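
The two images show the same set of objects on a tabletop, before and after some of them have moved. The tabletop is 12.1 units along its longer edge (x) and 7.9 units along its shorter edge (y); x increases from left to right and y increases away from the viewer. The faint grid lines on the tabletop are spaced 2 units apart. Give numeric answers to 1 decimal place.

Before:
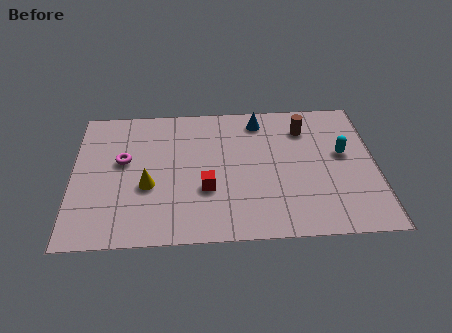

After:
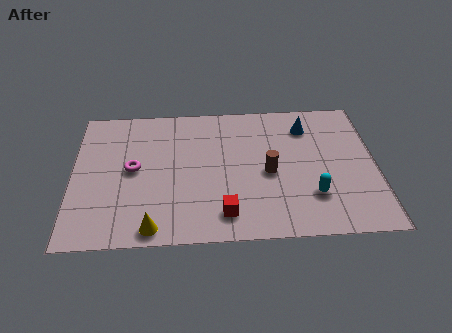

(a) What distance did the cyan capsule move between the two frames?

2.6

The cyan capsule moved from about (10.8, 4.5) to (9.5, 2.2), a distance of √(1.3² + 2.3²) ≈ 2.6.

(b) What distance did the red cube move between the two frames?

1.6

From (5.3, 2.8) to (6.0, 1.4), the red cube covered √(0.7² + 1.4²) ≈ 1.6 units.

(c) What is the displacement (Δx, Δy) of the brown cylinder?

(-1.5, -2.5)

The brown cylinder started near (9.3, 6.1) and ended near (7.8, 3.6).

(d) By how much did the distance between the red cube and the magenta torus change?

+0.7

They were about 3.8 units apart before and 4.5 after — 0.7 units further apart.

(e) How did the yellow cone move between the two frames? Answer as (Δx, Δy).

(0.2, -2.3)

From the two frames, the yellow cone sits at roughly (3.0, 3.1) before and (3.2, 0.8) after.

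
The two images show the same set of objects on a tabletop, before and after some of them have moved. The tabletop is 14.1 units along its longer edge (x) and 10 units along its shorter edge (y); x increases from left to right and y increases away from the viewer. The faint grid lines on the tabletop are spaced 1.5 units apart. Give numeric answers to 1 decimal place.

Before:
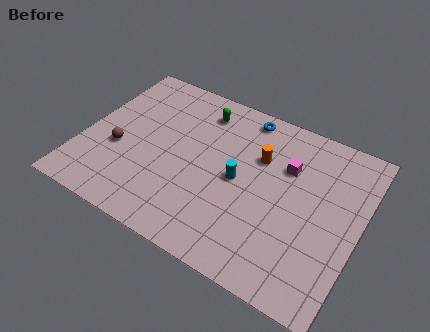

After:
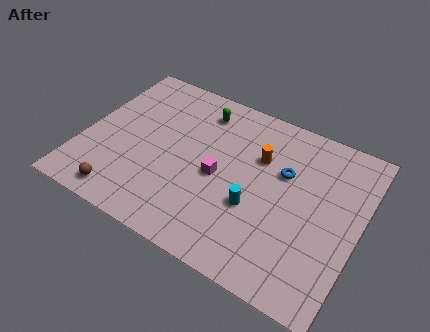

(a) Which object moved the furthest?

the magenta cube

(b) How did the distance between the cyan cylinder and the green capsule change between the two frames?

+1.6

Before: roughly 4.1 units apart; after: 5.7. That's 1.6 units further apart.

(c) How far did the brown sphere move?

2.8

From (1.9, 3.9) to (2.6, 1.2), the brown sphere covered √(0.7² + 2.7²) ≈ 2.8 units.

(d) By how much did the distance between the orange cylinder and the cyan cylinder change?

+1.0

Before: roughly 2.0 units apart; after: 3.0. That's 1.0 units further apart.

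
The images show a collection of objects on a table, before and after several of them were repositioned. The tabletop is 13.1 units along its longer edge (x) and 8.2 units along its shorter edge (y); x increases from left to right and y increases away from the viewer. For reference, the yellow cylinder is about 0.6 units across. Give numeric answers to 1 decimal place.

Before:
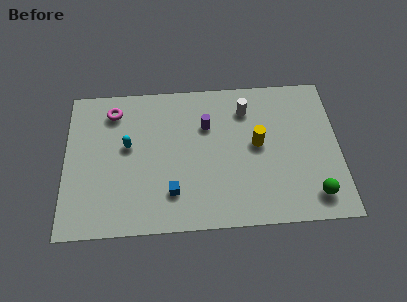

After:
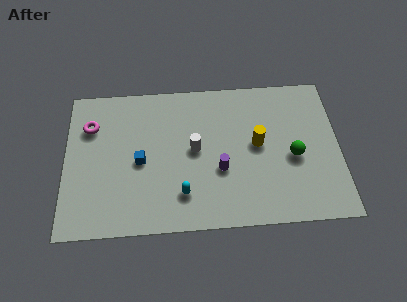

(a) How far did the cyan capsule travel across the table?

3.8

From (3.0, 4.7) to (5.6, 1.9), the cyan capsule covered √(2.6² + 2.8²) ≈ 3.8 units.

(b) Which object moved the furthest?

the cyan capsule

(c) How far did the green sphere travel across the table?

2.4

From (11.8, 1.4) to (10.9, 3.6), the green sphere covered √(0.9² + 2.2²) ≈ 2.4 units.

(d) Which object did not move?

the yellow cylinder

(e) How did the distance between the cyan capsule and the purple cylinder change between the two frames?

-1.7

The distance was about 3.9 in the first image and 2.2 in the second, so they moved 1.7 units closer together.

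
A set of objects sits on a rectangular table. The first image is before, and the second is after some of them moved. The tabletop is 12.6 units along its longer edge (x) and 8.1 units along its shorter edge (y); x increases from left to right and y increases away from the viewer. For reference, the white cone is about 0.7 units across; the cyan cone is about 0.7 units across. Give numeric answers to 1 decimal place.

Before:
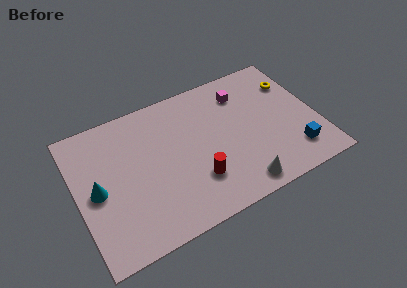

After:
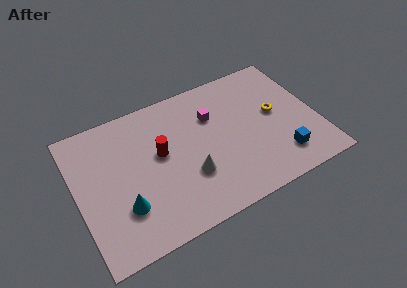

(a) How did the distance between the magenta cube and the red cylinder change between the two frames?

-1.9

The distance was about 5.0 in the first image and 3.1 in the second, so they moved 1.9 units closer together.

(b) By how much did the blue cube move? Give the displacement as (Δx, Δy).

(-0.7, 0.0)

From the two frames, the blue cube sits at roughly (11.1, 1.7) before and (10.4, 1.7) after.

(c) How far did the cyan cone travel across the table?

1.9

From (1.0, 3.9) to (2.2, 2.4), the cyan cone covered √(1.2² + 1.5²) ≈ 1.9 units.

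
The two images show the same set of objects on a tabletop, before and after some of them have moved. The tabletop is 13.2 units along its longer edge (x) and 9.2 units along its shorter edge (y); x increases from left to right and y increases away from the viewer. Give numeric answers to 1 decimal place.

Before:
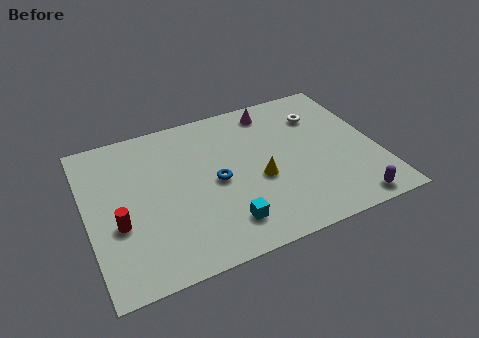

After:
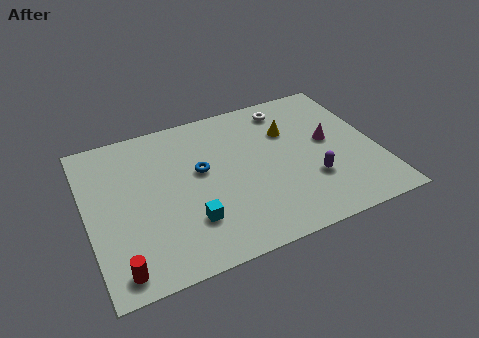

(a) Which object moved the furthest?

the magenta cone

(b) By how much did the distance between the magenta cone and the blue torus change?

+1.3

They were about 4.6 units apart before and 5.9 after — 1.3 units further apart.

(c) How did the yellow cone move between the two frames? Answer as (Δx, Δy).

(1.7, 2.5)

The yellow cone started near (7.7, 3.8) and ended near (9.4, 6.3).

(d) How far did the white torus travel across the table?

1.7

The white torus was near (10.9, 6.8) before and (9.5, 7.8) after, so it travelled √(1.4² + 1.0²) ≈ 1.7 units.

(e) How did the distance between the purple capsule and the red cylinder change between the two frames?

-1.4

Before: roughly 10.5 units apart; after: 9.1. That's 1.4 units closer together.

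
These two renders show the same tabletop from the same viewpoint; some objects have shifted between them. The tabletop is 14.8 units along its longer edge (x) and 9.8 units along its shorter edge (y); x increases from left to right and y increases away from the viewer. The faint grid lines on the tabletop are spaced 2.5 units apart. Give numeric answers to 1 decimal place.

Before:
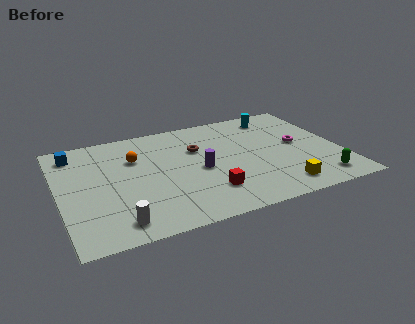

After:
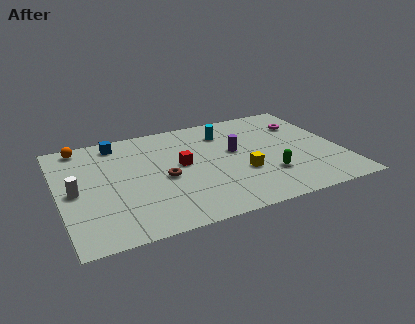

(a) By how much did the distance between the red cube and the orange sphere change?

+0.6

They were about 5.5 units apart before and 6.1 after — 0.6 units further apart.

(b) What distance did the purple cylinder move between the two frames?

2.3

From (7.3, 4.5) to (9.3, 5.6), the purple cylinder covered √(2.0² + 1.1²) ≈ 2.3 units.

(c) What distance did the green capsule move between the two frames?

2.9

From (13.3, 1.5) to (10.7, 2.8), the green capsule covered √(2.6² + 1.3²) ≈ 2.9 units.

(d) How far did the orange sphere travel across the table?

3.4

The orange sphere moved from about (4.1, 6.7) to (1.4, 8.8), a distance of √(2.7² + 2.1²) ≈ 3.4.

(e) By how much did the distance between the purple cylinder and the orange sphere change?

+4.6

Before: roughly 3.9 units apart; after: 8.5. That's 4.6 units further apart.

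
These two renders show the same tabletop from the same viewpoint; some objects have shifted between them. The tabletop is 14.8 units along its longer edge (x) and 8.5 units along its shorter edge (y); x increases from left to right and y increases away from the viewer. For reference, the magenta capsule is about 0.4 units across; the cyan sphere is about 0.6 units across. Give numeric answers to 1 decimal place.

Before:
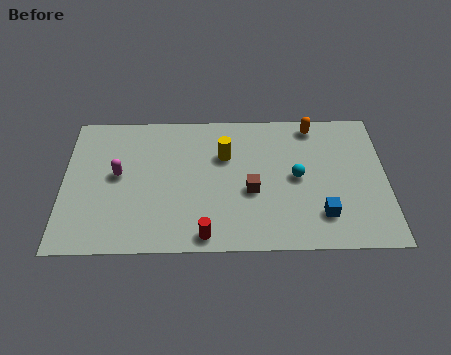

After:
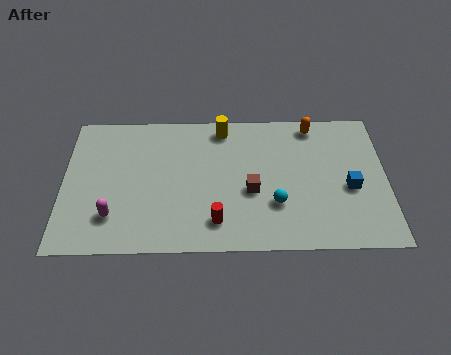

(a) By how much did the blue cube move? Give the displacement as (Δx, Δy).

(1.3, 1.6)

The blue cube started near (11.8, 2.0) and ended near (13.1, 3.6).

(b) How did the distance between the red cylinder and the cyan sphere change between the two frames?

-2.5

The distance was about 5.4 in the first image and 2.9 in the second, so they moved 2.5 units closer together.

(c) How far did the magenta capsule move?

2.5

The magenta capsule moved from about (2.5, 4.6) to (2.3, 2.1), a distance of √(0.2² + 2.5²) ≈ 2.5.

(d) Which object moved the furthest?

the magenta capsule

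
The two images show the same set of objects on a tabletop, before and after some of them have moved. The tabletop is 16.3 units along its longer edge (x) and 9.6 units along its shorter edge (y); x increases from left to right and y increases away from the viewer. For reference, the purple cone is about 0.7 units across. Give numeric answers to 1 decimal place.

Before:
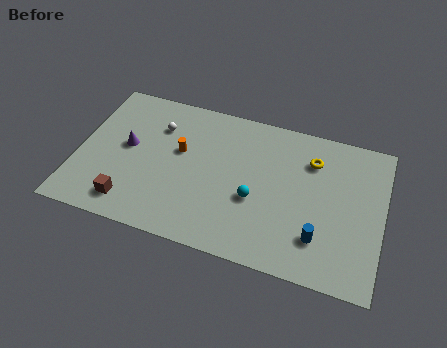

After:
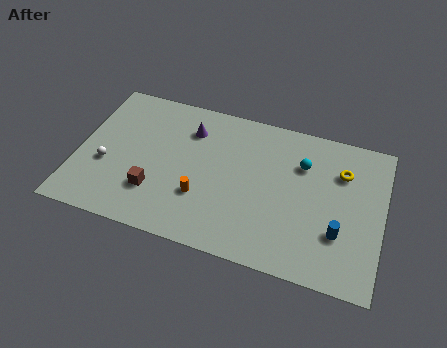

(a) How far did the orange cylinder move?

3.0

From (5.4, 5.7) to (6.8, 3.1), the orange cylinder covered √(1.4² + 2.6²) ≈ 3.0 units.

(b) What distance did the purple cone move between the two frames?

3.8

From (2.6, 5.2) to (5.8, 7.3), the purple cone covered √(3.2² + 2.1²) ≈ 3.8 units.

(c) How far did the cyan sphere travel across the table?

3.8

The cyan sphere was near (9.6, 3.8) before and (11.9, 6.8) after, so it travelled √(2.3² + 3.0²) ≈ 3.8 units.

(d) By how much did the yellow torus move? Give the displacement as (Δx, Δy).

(1.6, -0.3)

From the two frames, the yellow torus sits at roughly (12.4, 7.2) before and (14.0, 6.9) after.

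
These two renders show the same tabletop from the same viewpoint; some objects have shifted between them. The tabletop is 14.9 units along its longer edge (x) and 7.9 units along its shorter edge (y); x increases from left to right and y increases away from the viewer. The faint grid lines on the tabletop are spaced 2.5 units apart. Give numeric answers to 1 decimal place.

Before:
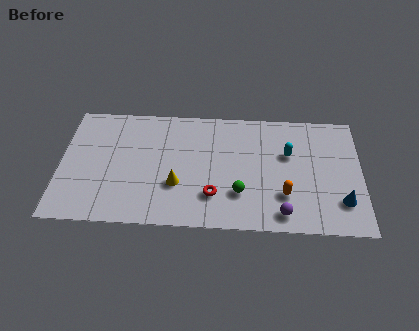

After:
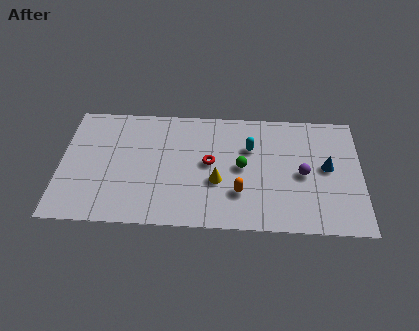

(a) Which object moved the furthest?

the purple sphere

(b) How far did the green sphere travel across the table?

1.7

The green sphere was near (8.9, 2.3) before and (9.0, 4.0) after, so it travelled √(0.1² + 1.7²) ≈ 1.7 units.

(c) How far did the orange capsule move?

2.2

The orange capsule was near (11.1, 2.3) before and (8.9, 2.3) after, so it travelled √(2.2² + 0.0²) ≈ 2.2 units.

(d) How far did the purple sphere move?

2.8

The purple sphere was near (11.0, 1.1) before and (12.0, 3.7) after, so it travelled √(1.0² + 2.6²) ≈ 2.8 units.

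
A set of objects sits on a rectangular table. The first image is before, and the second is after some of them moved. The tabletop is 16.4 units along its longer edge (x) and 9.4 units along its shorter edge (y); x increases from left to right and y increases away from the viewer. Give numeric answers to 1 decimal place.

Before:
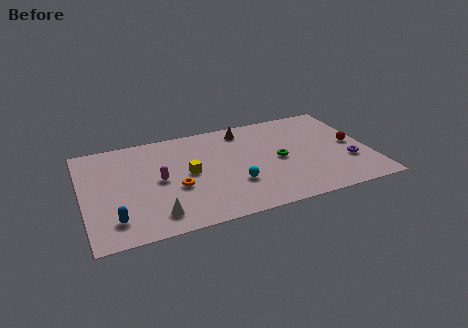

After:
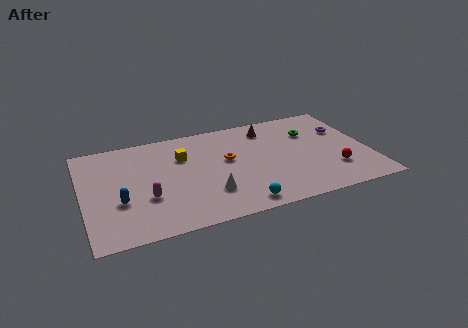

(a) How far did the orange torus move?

3.5

The orange torus moved from about (5.2, 3.7) to (8.3, 5.4), a distance of √(3.1² + 1.7²) ≈ 3.5.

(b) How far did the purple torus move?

3.2

The purple torus was near (15.1, 3.1) before and (15.2, 6.3) after, so it travelled √(0.1² + 3.2²) ≈ 3.2 units.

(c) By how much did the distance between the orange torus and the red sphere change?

-3.8

They were about 10.3 units apart before and 6.5 after — 3.8 units closer together.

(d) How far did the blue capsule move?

1.6

The blue capsule moved from about (1.6, 1.9) to (2.0, 3.4), a distance of √(0.4² + 1.5²) ≈ 1.6.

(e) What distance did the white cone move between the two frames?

3.3

The white cone moved from about (3.9, 1.6) to (7.0, 2.6), a distance of √(3.1² + 1.0²) ≈ 3.3.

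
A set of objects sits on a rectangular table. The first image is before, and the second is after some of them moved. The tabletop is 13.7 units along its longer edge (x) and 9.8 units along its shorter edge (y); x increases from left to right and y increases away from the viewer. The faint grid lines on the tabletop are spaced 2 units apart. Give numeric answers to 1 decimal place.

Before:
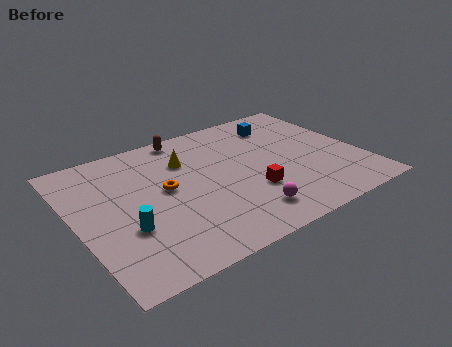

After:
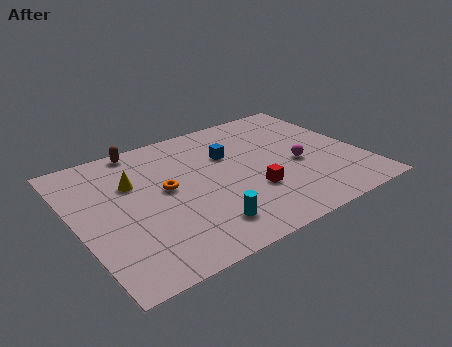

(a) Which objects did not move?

the red cube and the orange torus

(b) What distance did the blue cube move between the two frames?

3.2

The blue cube was near (10.5, 7.8) before and (7.6, 6.5) after, so it travelled √(2.9² + 1.3²) ≈ 3.2 units.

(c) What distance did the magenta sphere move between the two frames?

3.9

From (7.5, 1.8) to (10.6, 4.2), the magenta sphere covered √(3.1² + 2.4²) ≈ 3.9 units.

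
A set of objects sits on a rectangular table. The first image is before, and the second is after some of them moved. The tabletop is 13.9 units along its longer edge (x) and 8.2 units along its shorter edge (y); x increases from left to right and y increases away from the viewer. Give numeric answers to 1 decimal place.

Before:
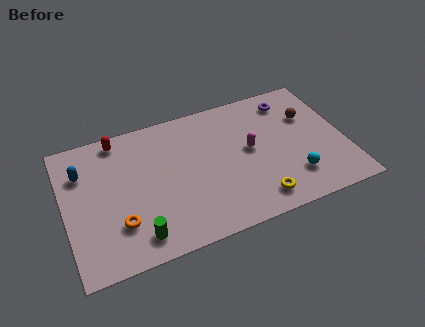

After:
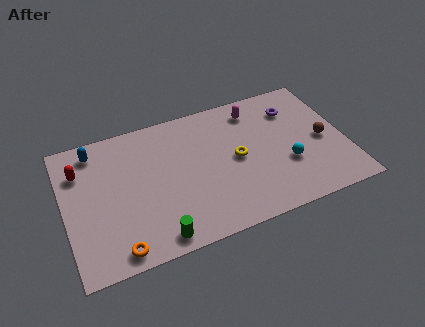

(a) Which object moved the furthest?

the yellow torus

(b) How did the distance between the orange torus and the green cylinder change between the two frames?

+0.6

The distance was about 1.3 in the first image and 1.9 in the second, so they moved 0.6 units further apart.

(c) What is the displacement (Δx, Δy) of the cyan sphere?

(-0.2, 0.9)

The cyan sphere started near (11.1, 2.0) and ended near (10.9, 2.9).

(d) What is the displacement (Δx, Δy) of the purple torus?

(0.1, -0.6)

From the two frames, the purple torus sits at roughly (11.5, 6.8) before and (11.6, 6.2) after.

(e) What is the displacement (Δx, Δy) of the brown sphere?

(0.5, -1.7)

From the two frames, the brown sphere sits at roughly (12.3, 5.5) before and (12.8, 3.8) after.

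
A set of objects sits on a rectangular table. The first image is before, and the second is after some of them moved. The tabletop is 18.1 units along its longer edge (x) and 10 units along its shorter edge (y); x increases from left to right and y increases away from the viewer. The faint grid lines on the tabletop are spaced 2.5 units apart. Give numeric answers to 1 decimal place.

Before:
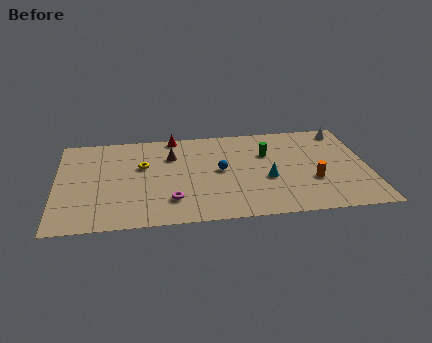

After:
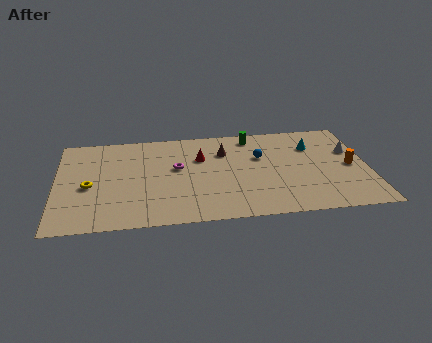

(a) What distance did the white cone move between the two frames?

2.3

The white cone moved from about (16.9, 8.7) to (17.2, 6.4), a distance of √(0.3² + 2.3²) ≈ 2.3.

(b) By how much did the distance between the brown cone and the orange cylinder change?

-1.2

The distance was about 8.9 in the first image and 7.7 in the second, so they moved 1.2 units closer together.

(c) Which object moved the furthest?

the cyan cone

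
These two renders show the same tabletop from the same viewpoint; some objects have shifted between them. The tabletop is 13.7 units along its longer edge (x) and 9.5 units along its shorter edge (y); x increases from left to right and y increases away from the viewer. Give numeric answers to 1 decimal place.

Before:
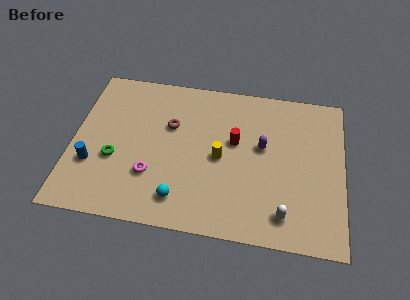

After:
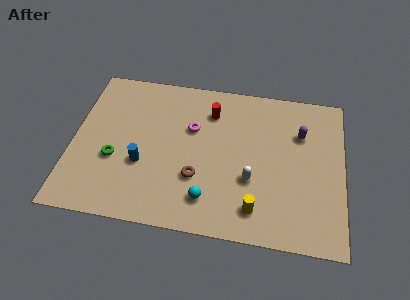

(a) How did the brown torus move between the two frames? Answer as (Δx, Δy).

(1.5, -3.0)

The brown torus started near (4.9, 6.1) and ended near (6.4, 3.1).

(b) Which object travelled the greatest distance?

the magenta torus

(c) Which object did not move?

the green torus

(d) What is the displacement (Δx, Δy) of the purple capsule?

(1.9, 1.1)

The purple capsule was at about (9.6, 5.5) and moved to about (11.5, 6.6).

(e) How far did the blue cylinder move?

2.5

From (1.1, 3.1) to (3.6, 3.5), the blue cylinder covered √(2.5² + 0.4²) ≈ 2.5 units.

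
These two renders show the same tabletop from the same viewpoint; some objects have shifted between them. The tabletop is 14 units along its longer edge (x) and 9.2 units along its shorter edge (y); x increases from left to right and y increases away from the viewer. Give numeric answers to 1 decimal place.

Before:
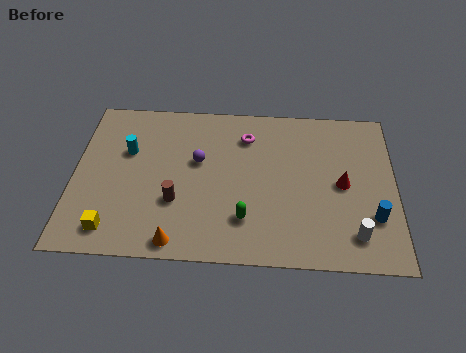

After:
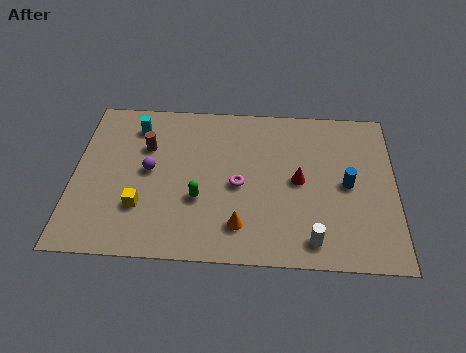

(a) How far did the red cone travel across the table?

1.9

The red cone was near (11.7, 4.5) before and (9.8, 4.6) after, so it travelled √(1.9² + 0.1²) ≈ 1.9 units.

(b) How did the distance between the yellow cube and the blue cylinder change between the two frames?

-2.2

They were about 11.3 units apart before and 9.1 after — 2.2 units closer together.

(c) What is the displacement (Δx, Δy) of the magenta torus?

(-0.3, -2.9)

The magenta torus was at about (7.5, 7.1) and moved to about (7.2, 4.2).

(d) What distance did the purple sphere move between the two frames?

2.2

From (5.4, 5.5) to (3.3, 4.8), the purple sphere covered √(2.1² + 0.7²) ≈ 2.2 units.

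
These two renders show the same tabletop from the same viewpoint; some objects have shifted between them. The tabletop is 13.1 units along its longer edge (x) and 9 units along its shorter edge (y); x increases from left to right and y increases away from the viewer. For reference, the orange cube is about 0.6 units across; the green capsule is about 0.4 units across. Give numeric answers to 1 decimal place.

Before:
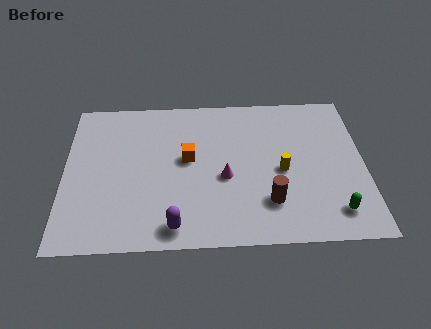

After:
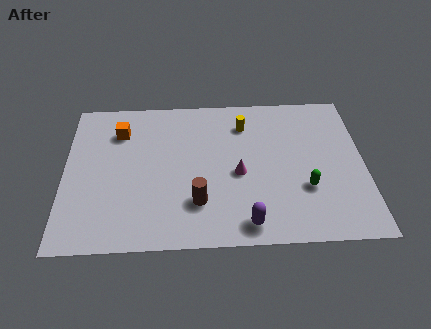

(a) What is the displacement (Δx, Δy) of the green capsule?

(-1.2, 1.4)

From the two frames, the green capsule sits at roughly (11.7, 1.6) before and (10.5, 3.0) after.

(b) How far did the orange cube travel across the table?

3.5

The orange cube moved from about (5.4, 5.0) to (2.4, 6.8), a distance of √(3.0² + 1.8²) ≈ 3.5.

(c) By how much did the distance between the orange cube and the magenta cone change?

+3.9

The distance was about 2.0 in the first image and 5.9 in the second, so they moved 3.9 units further apart.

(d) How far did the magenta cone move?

0.6

From (7.0, 3.8) to (7.6, 4.0), the magenta cone covered √(0.6² + 0.2²) ≈ 0.6 units.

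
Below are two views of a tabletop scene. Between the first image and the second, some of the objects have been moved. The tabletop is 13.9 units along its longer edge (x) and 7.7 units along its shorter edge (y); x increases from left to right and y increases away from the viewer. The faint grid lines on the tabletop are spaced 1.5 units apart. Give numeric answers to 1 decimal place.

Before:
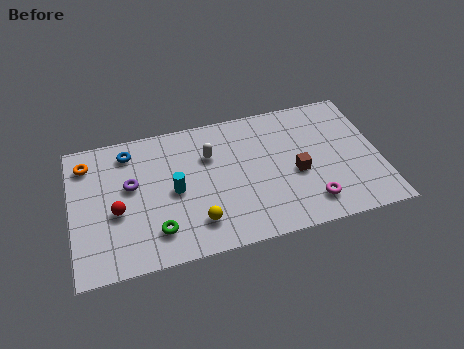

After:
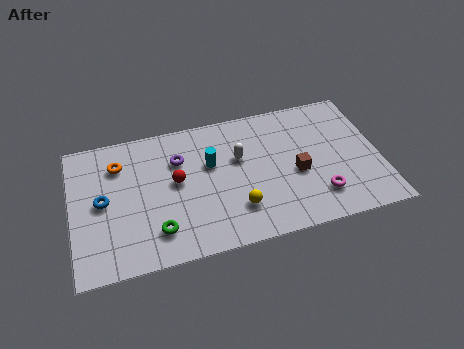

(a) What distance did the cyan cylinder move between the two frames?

2.0

From (4.6, 3.7) to (6.3, 4.8), the cyan cylinder covered √(1.7² + 1.1²) ≈ 2.0 units.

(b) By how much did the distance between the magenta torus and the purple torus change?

-1.4

The distance was about 8.5 in the first image and 7.1 in the second, so they moved 1.4 units closer together.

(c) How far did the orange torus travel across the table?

1.5

The orange torus moved from about (0.8, 6.2) to (2.2, 5.8), a distance of √(1.4² + 0.4²) ≈ 1.5.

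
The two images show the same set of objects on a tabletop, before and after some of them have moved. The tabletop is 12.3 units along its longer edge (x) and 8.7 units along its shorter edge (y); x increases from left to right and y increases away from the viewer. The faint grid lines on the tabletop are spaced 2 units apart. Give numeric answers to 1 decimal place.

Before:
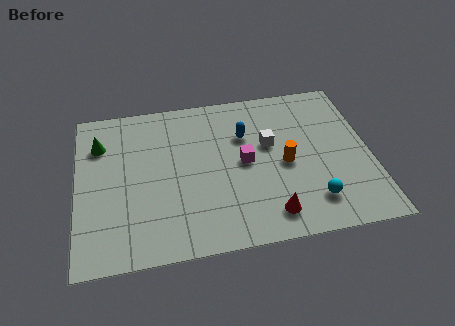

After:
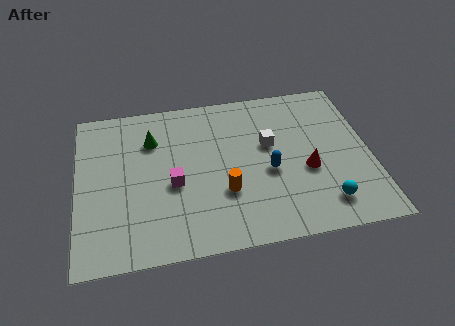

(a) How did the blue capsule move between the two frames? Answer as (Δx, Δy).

(0.9, -2.2)

The blue capsule started near (7.1, 5.9) and ended near (8.0, 3.7).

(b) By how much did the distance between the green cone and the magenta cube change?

-3.6

Before: roughly 6.3 units apart; after: 2.7. That's 3.6 units closer together.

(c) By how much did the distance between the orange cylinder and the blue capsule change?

-0.4

The distance was about 2.5 in the first image and 2.1 in the second, so they moved 0.4 units closer together.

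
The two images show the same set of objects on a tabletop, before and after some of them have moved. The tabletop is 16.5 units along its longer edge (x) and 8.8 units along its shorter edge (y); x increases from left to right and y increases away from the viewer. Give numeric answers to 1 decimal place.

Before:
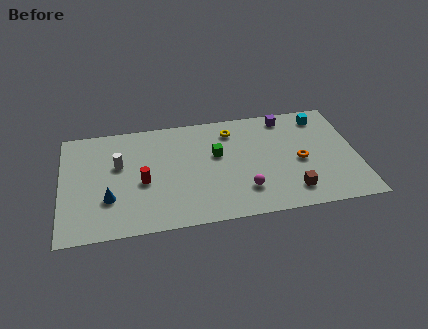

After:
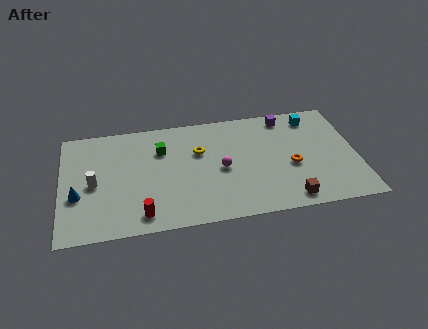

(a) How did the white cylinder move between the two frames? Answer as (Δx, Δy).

(-1.4, -1.3)

From the two frames, the white cylinder sits at roughly (3.2, 5.4) before and (1.8, 4.1) after.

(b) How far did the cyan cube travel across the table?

0.5

The cyan cube moved from about (14.7, 7.4) to (14.2, 7.4), a distance of √(0.5² + 0.0²) ≈ 0.5.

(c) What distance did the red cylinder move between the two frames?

2.5

The red cylinder was near (4.5, 3.8) before and (4.4, 1.3) after, so it travelled √(0.1² + 2.5²) ≈ 2.5 units.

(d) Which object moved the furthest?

the green cube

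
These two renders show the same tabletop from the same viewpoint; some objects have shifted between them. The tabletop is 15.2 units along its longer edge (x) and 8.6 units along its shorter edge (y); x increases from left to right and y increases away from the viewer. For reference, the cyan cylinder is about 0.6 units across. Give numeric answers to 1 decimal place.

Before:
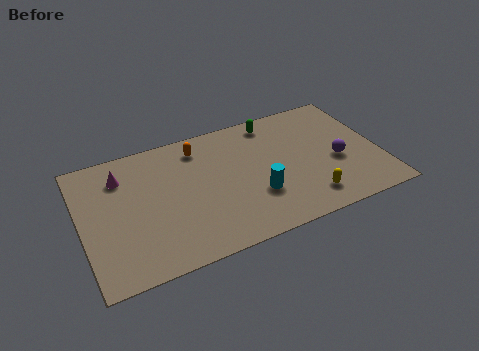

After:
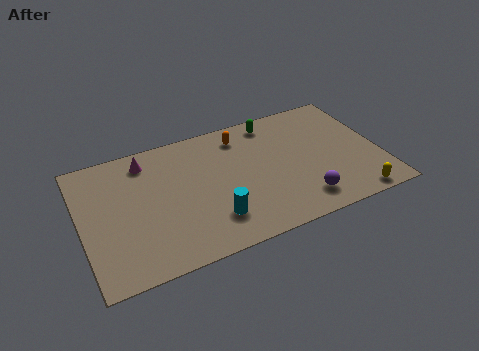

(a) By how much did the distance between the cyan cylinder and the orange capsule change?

+0.4

They were about 5.0 units apart before and 5.4 after — 0.4 units further apart.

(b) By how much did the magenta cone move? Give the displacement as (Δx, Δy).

(1.3, 0.6)

The magenta cone was at about (2.2, 6.6) and moved to about (3.5, 7.2).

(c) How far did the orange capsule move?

2.2

From (6.2, 7.1) to (8.4, 7.1), the orange capsule covered √(2.2² + 0.0²) ≈ 2.2 units.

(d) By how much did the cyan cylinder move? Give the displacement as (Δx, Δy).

(-2.3, -0.7)

The cyan cylinder started near (8.7, 2.8) and ended near (6.4, 2.1).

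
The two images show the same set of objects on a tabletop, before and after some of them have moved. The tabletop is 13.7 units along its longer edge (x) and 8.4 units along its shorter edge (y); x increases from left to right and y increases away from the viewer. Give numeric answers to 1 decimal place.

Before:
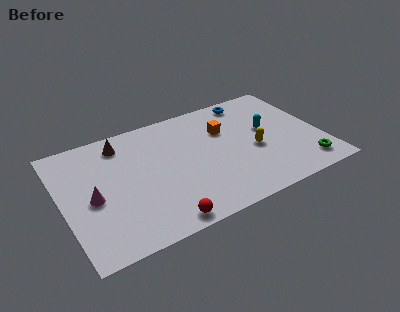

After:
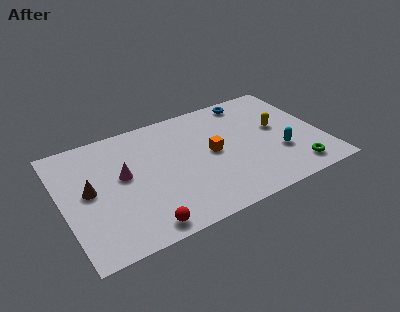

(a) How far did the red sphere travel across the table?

1.0

The red sphere moved from about (4.7, 0.8) to (3.7, 0.9), a distance of √(1.0² + 0.1²) ≈ 1.0.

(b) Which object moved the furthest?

the brown cone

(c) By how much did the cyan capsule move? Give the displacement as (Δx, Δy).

(0.3, -2.0)

From the two frames, the cyan capsule sits at roughly (11.0, 4.8) before and (11.3, 2.8) after.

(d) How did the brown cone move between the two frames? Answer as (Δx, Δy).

(-2.0, -2.6)

From the two frames, the brown cone sits at roughly (3.4, 7.0) before and (1.4, 4.4) after.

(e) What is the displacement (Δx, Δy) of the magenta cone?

(1.7, 0.9)

The magenta cone was at about (1.5, 3.8) and moved to about (3.2, 4.7).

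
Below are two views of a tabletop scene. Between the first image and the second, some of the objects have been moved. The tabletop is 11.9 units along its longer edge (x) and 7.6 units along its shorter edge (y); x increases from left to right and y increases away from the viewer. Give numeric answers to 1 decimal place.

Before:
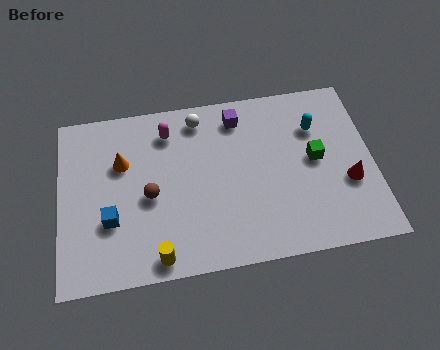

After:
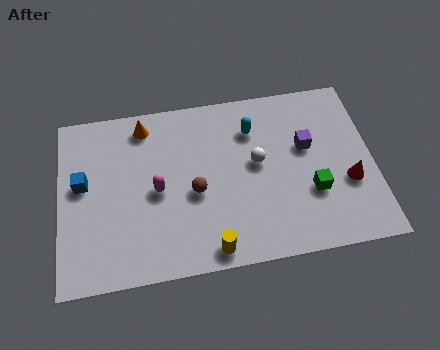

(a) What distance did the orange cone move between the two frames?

1.7

The orange cone was near (2.4, 5.0) before and (3.3, 6.5) after, so it travelled √(0.9² + 1.5²) ≈ 1.7 units.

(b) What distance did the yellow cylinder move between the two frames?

2.0

From (3.6, 0.8) to (5.6, 0.8), the yellow cylinder covered √(2.0² + 0.0²) ≈ 2.0 units.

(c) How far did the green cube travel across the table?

1.4

The green cube was near (9.7, 4.0) before and (9.5, 2.6) after, so it travelled √(0.2² + 1.4²) ≈ 1.4 units.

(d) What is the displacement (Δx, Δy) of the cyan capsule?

(-2.4, 0.3)

The cyan capsule started near (9.8, 5.4) and ended near (7.4, 5.7).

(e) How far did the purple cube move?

3.0

The purple cube moved from about (6.9, 6.3) to (9.4, 4.6), a distance of √(2.5² + 1.7²) ≈ 3.0.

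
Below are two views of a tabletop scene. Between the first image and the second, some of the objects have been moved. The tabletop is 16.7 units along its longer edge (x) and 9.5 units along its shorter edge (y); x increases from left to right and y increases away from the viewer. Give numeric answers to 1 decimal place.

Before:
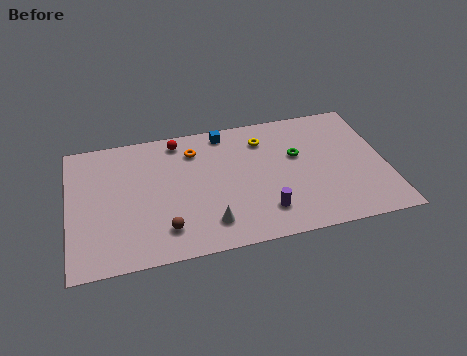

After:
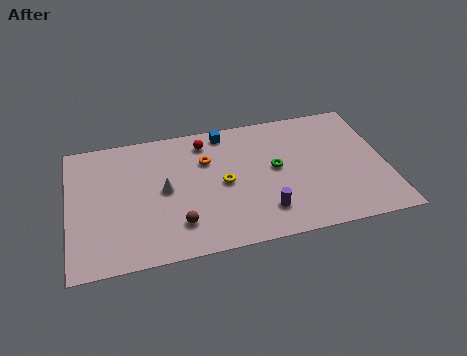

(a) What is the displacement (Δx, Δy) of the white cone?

(-2.2, 2.9)

The white cone was at about (7.2, 1.9) and moved to about (5.0, 4.8).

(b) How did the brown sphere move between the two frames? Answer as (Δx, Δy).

(0.7, 0.2)

The brown sphere was at about (4.9, 2.0) and moved to about (5.6, 2.2).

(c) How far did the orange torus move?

1.1

The orange torus was near (6.7, 7.4) before and (7.3, 6.5) after, so it travelled √(0.6² + 0.9²) ≈ 1.1 units.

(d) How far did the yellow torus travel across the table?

3.6

The yellow torus moved from about (10.4, 7.4) to (8.1, 4.6), a distance of √(2.3² + 2.8²) ≈ 3.6.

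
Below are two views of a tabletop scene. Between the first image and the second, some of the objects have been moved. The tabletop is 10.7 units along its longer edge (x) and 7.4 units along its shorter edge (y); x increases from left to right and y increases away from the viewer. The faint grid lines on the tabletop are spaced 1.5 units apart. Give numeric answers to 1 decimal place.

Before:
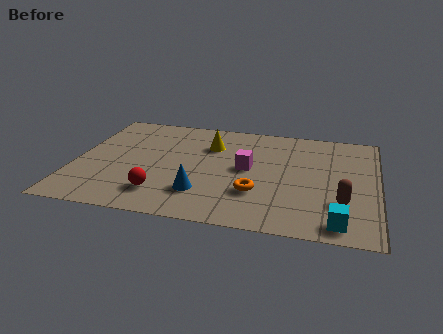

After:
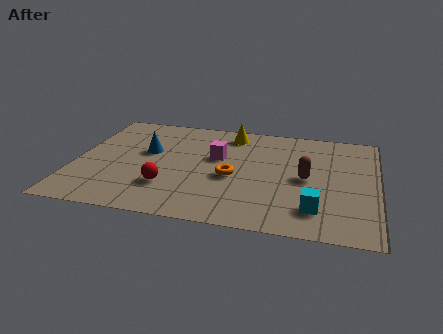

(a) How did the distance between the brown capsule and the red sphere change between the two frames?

-1.3

The distance was about 6.3 in the first image and 5.0 in the second, so they moved 1.3 units closer together.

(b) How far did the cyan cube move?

1.1

The cyan cube moved from about (9.4, 0.9) to (8.6, 1.6), a distance of √(0.8² + 0.7²) ≈ 1.1.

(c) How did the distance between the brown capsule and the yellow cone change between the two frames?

-1.8

The distance was about 5.7 in the first image and 3.9 in the second, so they moved 1.8 units closer together.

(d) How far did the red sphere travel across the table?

0.5

The red sphere was near (3.2, 1.6) before and (3.4, 2.1) after, so it travelled √(0.2² + 0.5²) ≈ 0.5 units.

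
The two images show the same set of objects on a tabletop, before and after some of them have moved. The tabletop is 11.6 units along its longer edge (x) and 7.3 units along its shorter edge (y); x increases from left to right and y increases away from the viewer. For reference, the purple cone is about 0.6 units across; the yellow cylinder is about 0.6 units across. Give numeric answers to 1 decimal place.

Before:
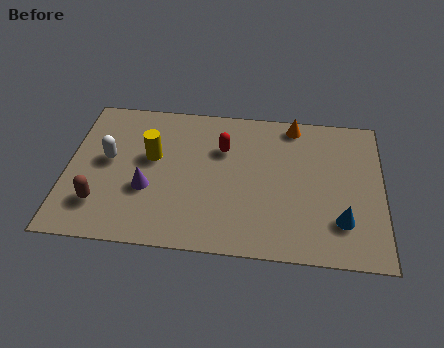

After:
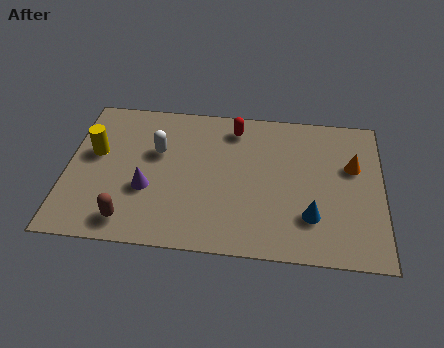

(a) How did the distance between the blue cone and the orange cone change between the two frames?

-1.9

Before: roughly 4.9 units apart; after: 3.0. That's 1.9 units closer together.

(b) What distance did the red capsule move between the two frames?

1.2

From (5.7, 5.0) to (6.1, 6.1), the red capsule covered √(0.4² + 1.1²) ≈ 1.2 units.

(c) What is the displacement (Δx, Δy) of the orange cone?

(2.2, -1.9)

The orange cone started near (8.3, 6.5) and ended near (10.5, 4.6).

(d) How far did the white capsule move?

1.9

From (1.5, 4.0) to (3.3, 4.6), the white capsule covered √(1.8² + 0.6²) ≈ 1.9 units.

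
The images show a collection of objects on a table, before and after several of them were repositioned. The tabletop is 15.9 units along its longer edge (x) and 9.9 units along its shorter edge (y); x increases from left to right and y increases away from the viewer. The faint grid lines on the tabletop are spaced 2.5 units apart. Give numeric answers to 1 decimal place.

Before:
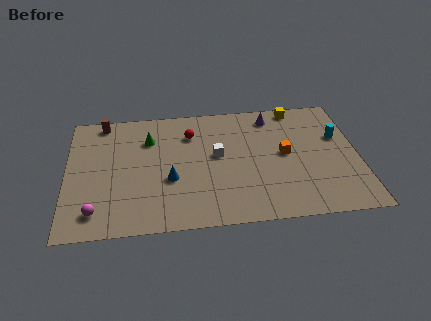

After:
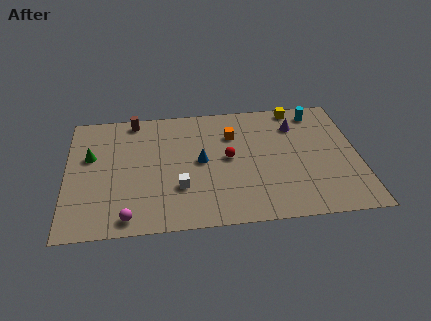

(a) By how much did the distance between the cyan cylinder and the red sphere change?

-2.2

Before: roughly 8.2 units apart; after: 6.0. That's 2.2 units closer together.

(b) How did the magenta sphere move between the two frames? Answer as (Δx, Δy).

(1.7, -0.6)

The magenta sphere was at about (1.6, 1.7) and moved to about (3.3, 1.1).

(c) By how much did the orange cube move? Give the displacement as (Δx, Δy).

(-2.8, 1.9)

The orange cube was at about (11.9, 5.2) and moved to about (9.1, 7.1).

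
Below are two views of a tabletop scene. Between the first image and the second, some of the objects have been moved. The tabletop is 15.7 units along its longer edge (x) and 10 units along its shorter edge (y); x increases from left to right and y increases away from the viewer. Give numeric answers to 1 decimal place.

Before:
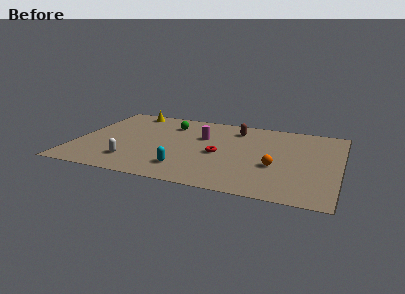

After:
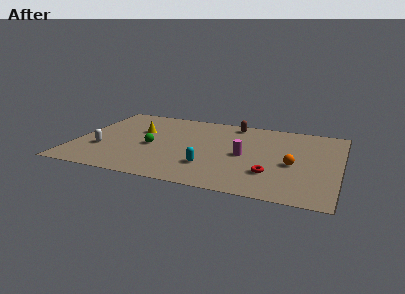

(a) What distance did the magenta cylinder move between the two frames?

3.2

The magenta cylinder moved from about (7.4, 6.5) to (10.1, 4.7), a distance of √(2.7² + 1.8²) ≈ 3.2.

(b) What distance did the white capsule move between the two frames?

2.2

The white capsule was near (3.6, 2.2) before and (1.7, 3.3) after, so it travelled √(1.9² + 1.1²) ≈ 2.2 units.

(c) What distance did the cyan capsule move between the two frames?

1.5

The cyan capsule was near (6.8, 2.1) before and (8.2, 2.7) after, so it travelled √(1.4² + 0.6²) ≈ 1.5 units.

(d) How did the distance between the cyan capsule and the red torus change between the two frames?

+0.6

They were about 3.0 units apart before and 3.6 after — 0.6 units further apart.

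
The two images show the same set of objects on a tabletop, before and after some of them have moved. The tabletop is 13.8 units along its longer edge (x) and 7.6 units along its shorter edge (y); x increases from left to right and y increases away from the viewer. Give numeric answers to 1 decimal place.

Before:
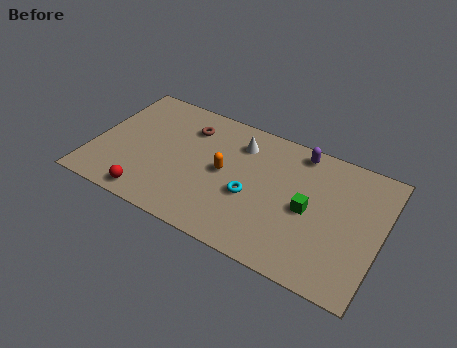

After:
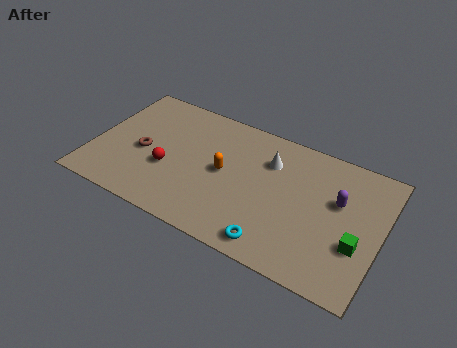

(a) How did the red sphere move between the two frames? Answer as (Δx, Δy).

(0.6, 2.0)

From the two frames, the red sphere sits at roughly (3.1, 0.9) before and (3.7, 2.9) after.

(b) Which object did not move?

the orange capsule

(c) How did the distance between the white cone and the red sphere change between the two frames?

-0.9

Before: roughly 6.2 units apart; after: 5.3. That's 0.9 units closer together.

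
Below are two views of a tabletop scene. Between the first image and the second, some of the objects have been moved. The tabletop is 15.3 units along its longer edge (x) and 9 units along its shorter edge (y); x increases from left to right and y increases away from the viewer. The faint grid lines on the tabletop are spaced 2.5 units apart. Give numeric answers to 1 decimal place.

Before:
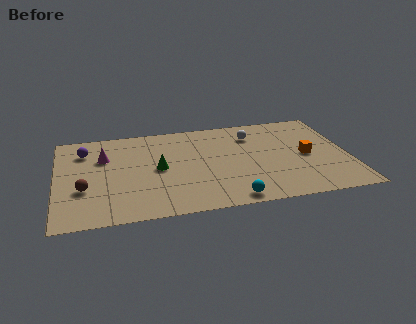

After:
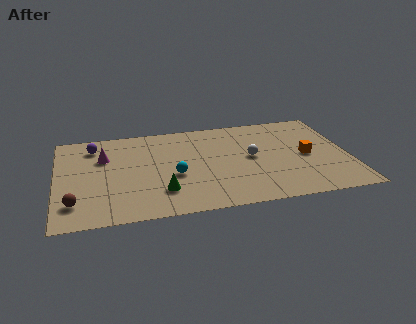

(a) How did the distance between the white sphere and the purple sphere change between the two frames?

-0.3

Before: roughly 8.9 units apart; after: 8.6. That's 0.3 units closer together.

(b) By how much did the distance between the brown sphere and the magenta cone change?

+1.3

They were about 3.1 units apart before and 4.4 after — 1.3 units further apart.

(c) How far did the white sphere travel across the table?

2.2

From (10.4, 6.9) to (10.2, 4.7), the white sphere covered √(0.2² + 2.2²) ≈ 2.2 units.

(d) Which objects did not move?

the orange cube and the magenta cone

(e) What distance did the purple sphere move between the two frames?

0.6

The purple sphere was near (1.5, 6.9) before and (2.0, 7.3) after, so it travelled √(0.5² + 0.4²) ≈ 0.6 units.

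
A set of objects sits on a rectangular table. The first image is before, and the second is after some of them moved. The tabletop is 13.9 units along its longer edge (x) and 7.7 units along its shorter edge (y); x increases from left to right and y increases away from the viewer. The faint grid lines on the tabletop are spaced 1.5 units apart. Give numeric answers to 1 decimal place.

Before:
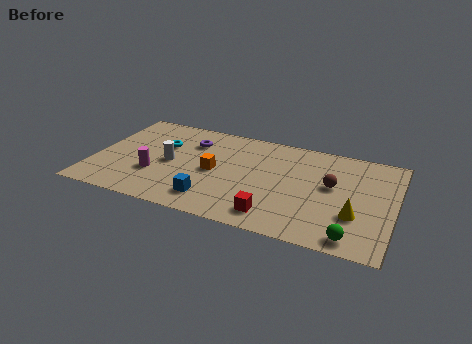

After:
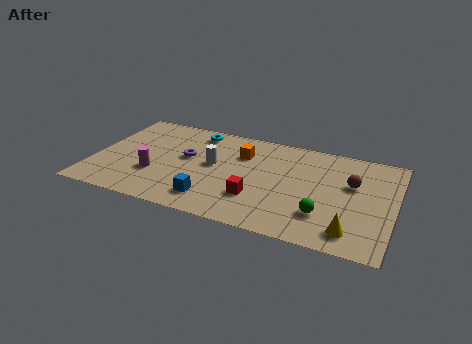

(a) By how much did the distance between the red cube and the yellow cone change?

+0.7

The distance was about 3.8 in the first image and 4.5 in the second, so they moved 0.7 units further apart.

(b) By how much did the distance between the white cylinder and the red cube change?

-2.7

Before: roughly 5.6 units apart; after: 2.9. That's 2.7 units closer together.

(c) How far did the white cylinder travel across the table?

2.1

The white cylinder was near (3.5, 3.7) before and (5.5, 4.2) after, so it travelled √(2.0² + 0.5²) ≈ 2.1 units.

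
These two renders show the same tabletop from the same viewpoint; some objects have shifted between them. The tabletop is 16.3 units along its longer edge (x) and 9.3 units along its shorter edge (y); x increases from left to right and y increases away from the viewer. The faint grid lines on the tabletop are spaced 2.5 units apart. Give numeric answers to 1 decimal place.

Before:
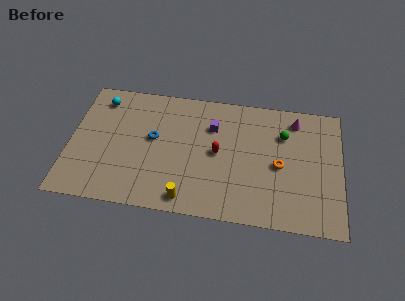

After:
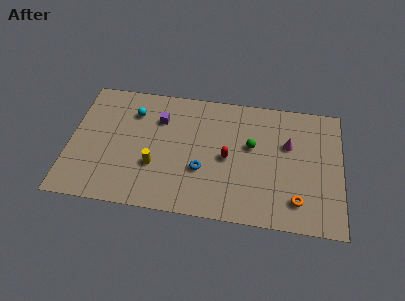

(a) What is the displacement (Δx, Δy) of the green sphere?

(-1.9, -1.1)

The green sphere started near (12.8, 6.6) and ended near (10.9, 5.5).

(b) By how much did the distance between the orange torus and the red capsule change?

+1.2

They were about 3.7 units apart before and 4.9 after — 1.2 units further apart.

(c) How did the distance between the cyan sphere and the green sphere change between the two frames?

-3.8

They were about 11.2 units apart before and 7.4 after — 3.8 units closer together.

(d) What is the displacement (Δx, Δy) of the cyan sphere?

(2.0, -0.7)

From the two frames, the cyan sphere sits at roughly (1.7, 7.7) before and (3.7, 7.0) after.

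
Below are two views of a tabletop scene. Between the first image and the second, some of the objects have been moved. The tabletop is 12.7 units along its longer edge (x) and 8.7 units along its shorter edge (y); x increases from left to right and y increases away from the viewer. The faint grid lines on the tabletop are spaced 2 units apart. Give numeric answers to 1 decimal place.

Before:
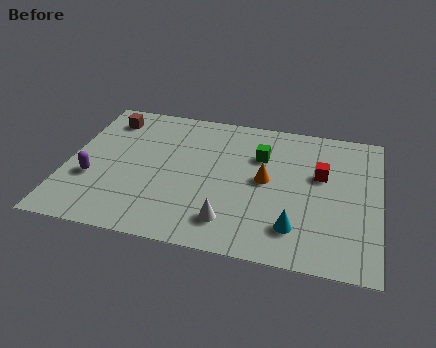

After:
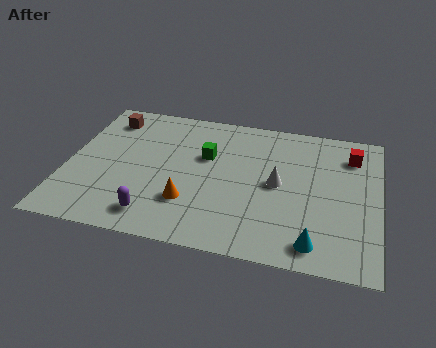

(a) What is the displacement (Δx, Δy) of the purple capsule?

(2.7, -1.7)

The purple capsule was at about (1.1, 3.1) and moved to about (3.8, 1.4).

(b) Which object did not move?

the brown cube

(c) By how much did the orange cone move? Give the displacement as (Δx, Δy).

(-3.0, -2.0)

The orange cone started near (8.1, 4.5) and ended near (5.1, 2.5).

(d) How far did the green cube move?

2.3

The green cube moved from about (7.8, 6.0) to (5.6, 5.5), a distance of √(2.2² + 0.5²) ≈ 2.3.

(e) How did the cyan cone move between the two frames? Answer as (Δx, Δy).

(0.8, -0.7)

The cyan cone started near (9.4, 1.9) and ended near (10.2, 1.2).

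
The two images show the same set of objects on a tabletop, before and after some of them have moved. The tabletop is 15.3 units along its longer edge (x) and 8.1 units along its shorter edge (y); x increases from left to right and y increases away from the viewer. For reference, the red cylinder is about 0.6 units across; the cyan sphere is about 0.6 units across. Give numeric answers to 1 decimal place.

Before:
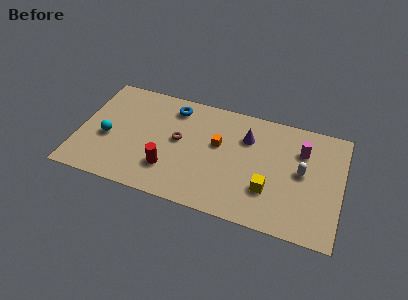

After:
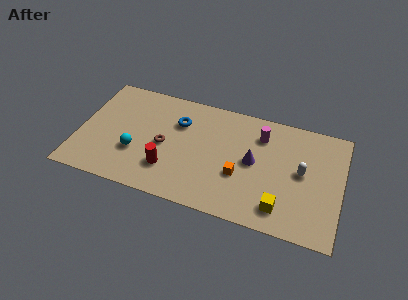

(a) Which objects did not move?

the white capsule and the red cylinder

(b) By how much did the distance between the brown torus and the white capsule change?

+0.8

The distance was about 7.2 in the first image and 8.0 in the second, so they moved 0.8 units further apart.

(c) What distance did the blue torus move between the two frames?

1.1

The blue torus was near (5.3, 6.7) before and (5.7, 5.7) after, so it travelled √(0.4² + 1.0²) ≈ 1.1 units.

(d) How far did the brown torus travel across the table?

1.0

From (5.8, 4.4) to (5.0, 3.8), the brown torus covered √(0.8² + 0.6²) ≈ 1.0 units.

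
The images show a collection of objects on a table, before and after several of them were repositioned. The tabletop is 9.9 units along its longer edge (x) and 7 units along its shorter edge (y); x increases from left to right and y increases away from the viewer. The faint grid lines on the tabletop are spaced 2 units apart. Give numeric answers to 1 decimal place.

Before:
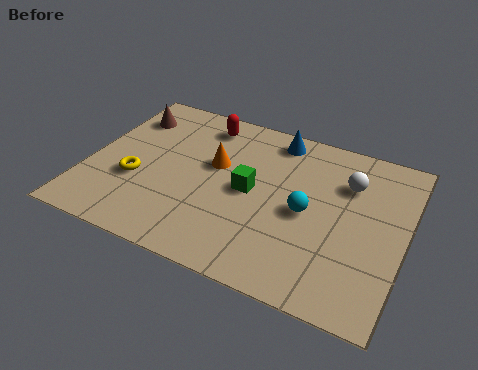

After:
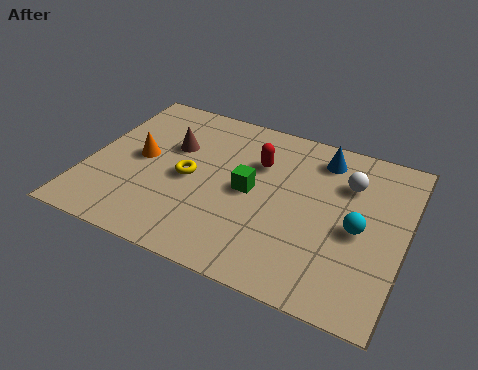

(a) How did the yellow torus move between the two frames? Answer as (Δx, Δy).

(1.6, 0.7)

From the two frames, the yellow torus sits at roughly (1.6, 2.6) before and (3.2, 3.3) after.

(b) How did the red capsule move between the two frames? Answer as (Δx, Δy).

(1.9, -1.1)

The red capsule started near (3.3, 5.9) and ended near (5.2, 4.8).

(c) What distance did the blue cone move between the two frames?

1.5

The blue cone moved from about (5.6, 6.1) to (7.1, 5.8), a distance of √(1.5² + 0.3²) ≈ 1.5.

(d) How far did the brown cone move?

1.8

From (0.9, 5.4) to (2.5, 4.5), the brown cone covered √(1.6² + 0.9²) ≈ 1.8 units.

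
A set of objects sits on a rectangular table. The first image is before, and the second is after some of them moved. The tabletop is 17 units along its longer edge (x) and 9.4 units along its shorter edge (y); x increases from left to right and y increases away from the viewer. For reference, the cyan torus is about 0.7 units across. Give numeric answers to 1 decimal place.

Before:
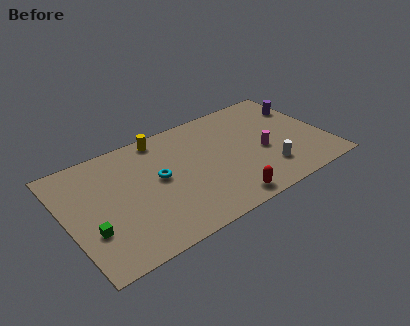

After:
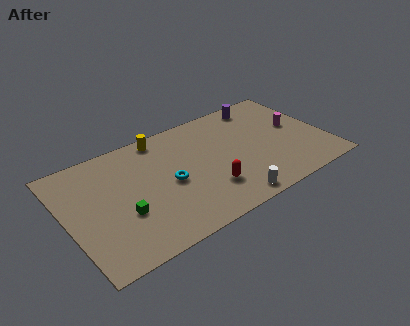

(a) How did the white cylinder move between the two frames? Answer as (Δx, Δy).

(-2.8, -1.3)

The white cylinder was at about (12.8, 2.3) and moved to about (10.0, 1.0).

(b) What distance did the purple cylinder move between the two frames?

3.0

The purple cylinder was near (16.1, 6.8) before and (13.5, 8.2) after, so it travelled √(2.6² + 1.4²) ≈ 3.0 units.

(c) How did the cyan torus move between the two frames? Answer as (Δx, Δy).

(0.6, -0.7)

The cyan torus started near (6.0, 5.1) and ended near (6.6, 4.4).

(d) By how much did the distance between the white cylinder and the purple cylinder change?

+2.4

They were about 5.6 units apart before and 8.0 after — 2.4 units further apart.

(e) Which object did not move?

the yellow cylinder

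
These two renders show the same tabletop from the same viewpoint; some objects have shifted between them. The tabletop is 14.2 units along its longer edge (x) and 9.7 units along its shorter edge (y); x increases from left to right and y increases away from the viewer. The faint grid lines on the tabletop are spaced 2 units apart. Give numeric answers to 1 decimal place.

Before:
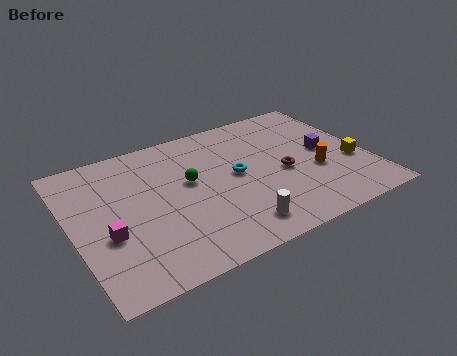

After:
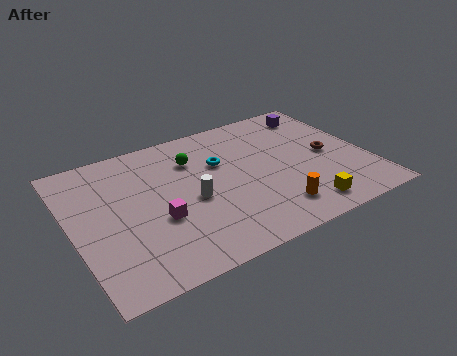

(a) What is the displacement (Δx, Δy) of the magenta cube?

(2.4, 0.0)

The magenta cube was at about (1.5, 3.7) and moved to about (3.9, 3.7).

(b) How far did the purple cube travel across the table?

3.1

The purple cube moved from about (12.3, 5.0) to (12.5, 8.1), a distance of √(0.2² + 3.1²) ≈ 3.1.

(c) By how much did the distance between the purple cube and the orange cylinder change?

+5.5

Before: roughly 1.5 units apart; after: 7.0. That's 5.5 units further apart.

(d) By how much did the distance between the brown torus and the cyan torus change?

+3.0

The distance was about 2.3 in the first image and 5.3 in the second, so they moved 3.0 units further apart.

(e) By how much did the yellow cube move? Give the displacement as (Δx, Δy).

(-2.9, -2.2)

The yellow cube was at about (13.4, 3.6) and moved to about (10.5, 1.4).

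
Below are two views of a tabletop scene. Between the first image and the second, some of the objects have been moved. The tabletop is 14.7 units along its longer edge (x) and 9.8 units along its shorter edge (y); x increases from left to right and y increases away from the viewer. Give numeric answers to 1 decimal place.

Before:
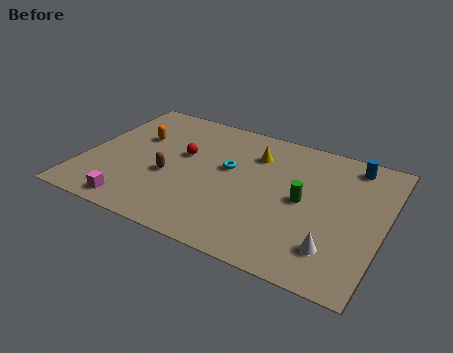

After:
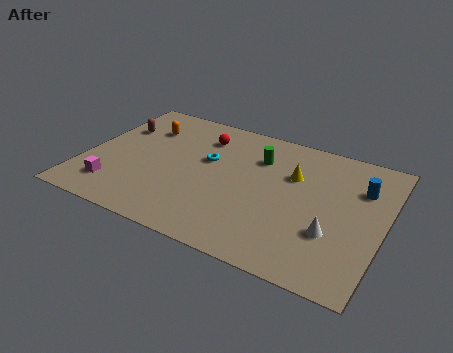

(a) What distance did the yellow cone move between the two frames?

2.2

The yellow cone moved from about (8.1, 7.3) to (10.1, 6.5), a distance of √(2.0² + 0.8²) ≈ 2.2.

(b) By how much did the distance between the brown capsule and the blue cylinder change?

+2.5

They were about 9.7 units apart before and 12.2 after — 2.5 units further apart.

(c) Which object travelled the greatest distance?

the brown capsule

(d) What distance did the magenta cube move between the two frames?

1.5

From (3.0, 1.1) to (1.8, 2.0), the magenta cube covered √(1.2² + 0.9²) ≈ 1.5 units.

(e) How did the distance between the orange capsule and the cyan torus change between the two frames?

-1.1

Before: roughly 4.7 units apart; after: 3.6. That's 1.1 units closer together.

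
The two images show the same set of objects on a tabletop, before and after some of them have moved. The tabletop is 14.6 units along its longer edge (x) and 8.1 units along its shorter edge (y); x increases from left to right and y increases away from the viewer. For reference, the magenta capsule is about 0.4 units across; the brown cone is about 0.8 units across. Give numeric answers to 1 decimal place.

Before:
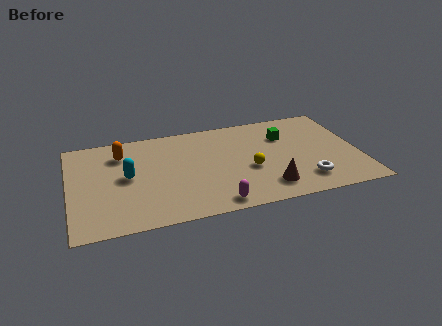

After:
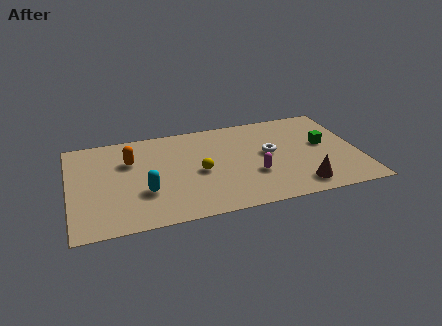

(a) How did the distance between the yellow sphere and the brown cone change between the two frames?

+3.6

Before: roughly 1.9 units apart; after: 5.5. That's 3.6 units further apart.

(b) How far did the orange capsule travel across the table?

0.8

The orange capsule moved from about (2.7, 6.2) to (3.1, 5.5), a distance of √(0.4² + 0.7²) ≈ 0.8.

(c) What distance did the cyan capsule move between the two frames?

1.7

The cyan capsule moved from about (2.9, 4.2) to (3.7, 2.7), a distance of √(0.8² + 1.5²) ≈ 1.7.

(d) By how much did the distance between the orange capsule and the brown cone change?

+0.8

They were about 8.5 units apart before and 9.3 after — 0.8 units further apart.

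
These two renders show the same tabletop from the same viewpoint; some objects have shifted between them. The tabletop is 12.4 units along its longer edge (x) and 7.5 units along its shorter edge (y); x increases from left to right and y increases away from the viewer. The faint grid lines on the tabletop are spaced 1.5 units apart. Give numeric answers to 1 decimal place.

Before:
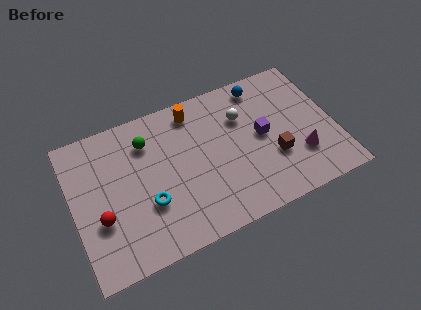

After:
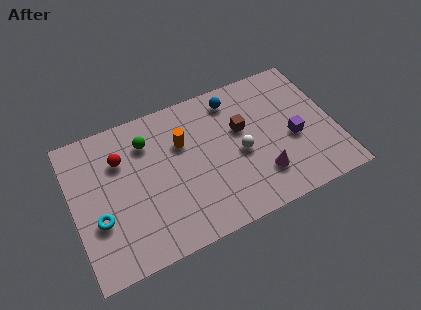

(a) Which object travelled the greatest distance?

the red sphere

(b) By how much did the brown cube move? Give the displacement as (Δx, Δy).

(-1.3, 2.0)

The brown cube started near (9.4, 2.6) and ended near (8.1, 4.6).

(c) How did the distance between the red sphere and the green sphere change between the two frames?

-2.5

The distance was about 3.9 in the first image and 1.4 in the second, so they moved 2.5 units closer together.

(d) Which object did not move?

the green sphere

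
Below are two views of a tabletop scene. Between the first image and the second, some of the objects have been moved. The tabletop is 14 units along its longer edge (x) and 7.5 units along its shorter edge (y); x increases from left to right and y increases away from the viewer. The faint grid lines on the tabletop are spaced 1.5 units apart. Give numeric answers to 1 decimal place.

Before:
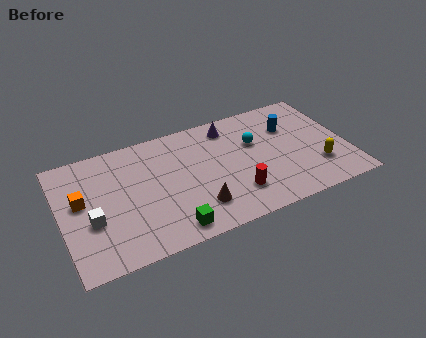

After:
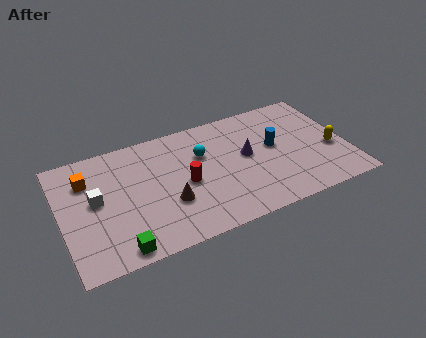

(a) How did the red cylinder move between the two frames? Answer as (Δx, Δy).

(-2.3, 1.6)

The red cylinder was at about (8.3, 1.9) and moved to about (6.0, 3.5).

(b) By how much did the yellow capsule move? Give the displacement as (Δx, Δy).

(0.8, 0.9)

The yellow capsule started near (12.4, 2.1) and ended near (13.2, 3.0).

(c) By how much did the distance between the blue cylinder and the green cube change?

+1.0

Before: roughly 7.7 units apart; after: 8.7. That's 1.0 units further apart.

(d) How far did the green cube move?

2.5

The green cube was near (5.0, 1.0) before and (2.5, 0.8) after, so it travelled √(2.5² + 0.2²) ≈ 2.5 units.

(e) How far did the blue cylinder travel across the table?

1.3

From (11.4, 5.2) to (10.5, 4.2), the blue cylinder covered √(0.9² + 1.0²) ≈ 1.3 units.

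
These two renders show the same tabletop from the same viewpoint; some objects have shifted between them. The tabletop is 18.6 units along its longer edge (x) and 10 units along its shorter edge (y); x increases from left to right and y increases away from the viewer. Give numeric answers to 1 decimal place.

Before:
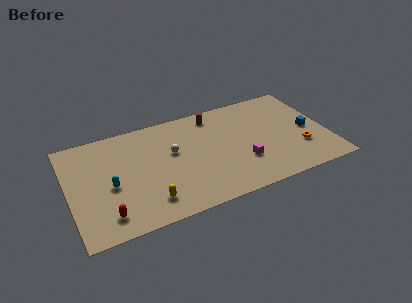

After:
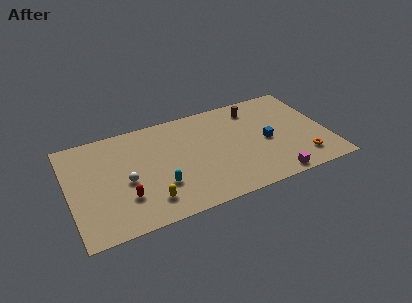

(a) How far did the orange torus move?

1.1

The orange torus moved from about (16.5, 3.1) to (16.5, 2.0), a distance of √(0.0² + 1.1²) ≈ 1.1.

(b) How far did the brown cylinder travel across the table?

2.9

From (10.8, 8.6) to (13.7, 8.2), the brown cylinder covered √(2.9² + 0.4²) ≈ 2.9 units.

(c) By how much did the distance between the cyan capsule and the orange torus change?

-3.4

The distance was about 13.7 in the first image and 10.3 in the second, so they moved 3.4 units closer together.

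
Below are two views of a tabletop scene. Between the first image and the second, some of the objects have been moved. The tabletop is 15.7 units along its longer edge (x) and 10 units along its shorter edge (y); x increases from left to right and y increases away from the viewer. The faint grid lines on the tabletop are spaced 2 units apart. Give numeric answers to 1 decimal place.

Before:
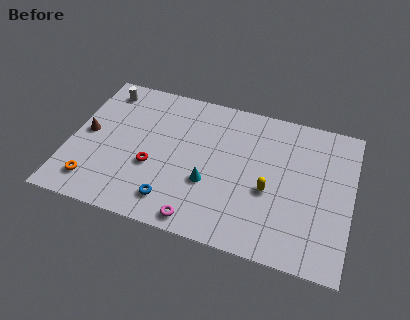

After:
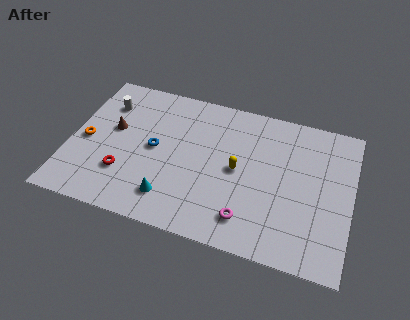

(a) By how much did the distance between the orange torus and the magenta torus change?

+3.6

They were about 6.1 units apart before and 9.7 after — 3.6 units further apart.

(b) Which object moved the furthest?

the blue torus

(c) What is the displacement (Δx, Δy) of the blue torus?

(-1.3, 3.3)

The blue torus started near (6.0, 1.8) and ended near (4.7, 5.1).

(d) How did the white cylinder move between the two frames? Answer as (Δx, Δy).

(0.2, -1.0)

The white cylinder started near (1.5, 8.5) and ended near (1.7, 7.5).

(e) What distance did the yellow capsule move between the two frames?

2.0

The yellow capsule moved from about (11.2, 4.1) to (9.4, 5.0), a distance of √(1.8² + 0.9²) ≈ 2.0.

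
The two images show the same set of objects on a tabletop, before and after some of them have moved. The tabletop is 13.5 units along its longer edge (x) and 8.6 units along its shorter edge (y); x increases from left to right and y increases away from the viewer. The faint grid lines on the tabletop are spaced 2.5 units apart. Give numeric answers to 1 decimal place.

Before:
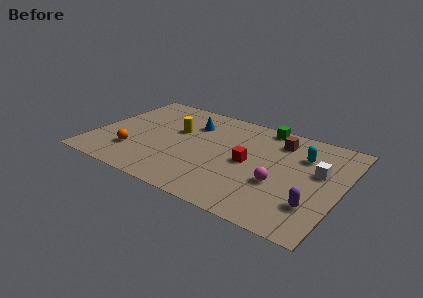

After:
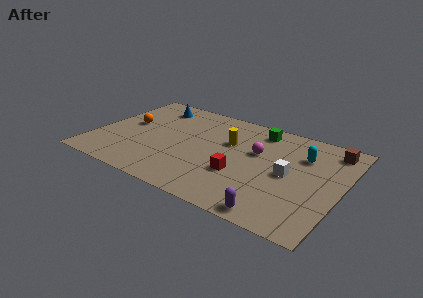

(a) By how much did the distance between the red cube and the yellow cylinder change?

-1.6

The distance was about 4.3 in the first image and 2.7 in the second, so they moved 1.6 units closer together.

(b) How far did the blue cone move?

2.5

From (5.0, 6.3) to (2.6, 7.1), the blue cone covered √(2.4² + 0.8²) ≈ 2.5 units.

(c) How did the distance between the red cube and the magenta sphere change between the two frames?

+0.3

The distance was about 2.1 in the first image and 2.4 in the second, so they moved 0.3 units further apart.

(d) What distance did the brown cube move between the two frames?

2.8

The brown cube moved from about (9.8, 6.8) to (12.6, 7.3), a distance of √(2.8² + 0.5²) ≈ 2.8.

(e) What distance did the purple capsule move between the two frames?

2.3

The purple capsule was near (12.3, 2.3) before and (10.5, 0.8) after, so it travelled √(1.8² + 1.5²) ≈ 2.3 units.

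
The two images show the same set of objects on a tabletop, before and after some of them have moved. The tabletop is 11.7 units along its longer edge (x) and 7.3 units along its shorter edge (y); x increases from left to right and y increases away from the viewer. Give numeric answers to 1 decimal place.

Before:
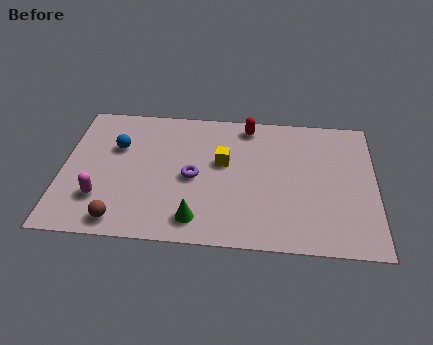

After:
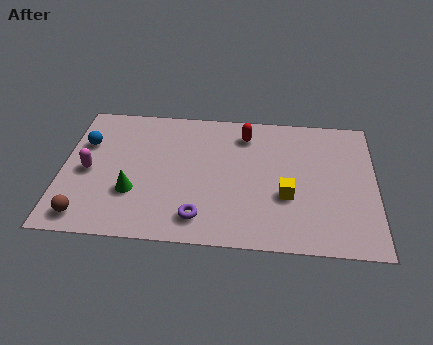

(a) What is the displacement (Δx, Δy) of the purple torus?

(0.3, -2.1)

The purple torus was at about (4.9, 3.4) and moved to about (5.2, 1.3).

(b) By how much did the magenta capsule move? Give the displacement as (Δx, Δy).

(-0.5, 1.4)

The magenta capsule started near (1.5, 2.0) and ended near (1.0, 3.4).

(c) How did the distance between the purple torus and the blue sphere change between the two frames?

+2.5

Before: roughly 3.2 units apart; after: 5.7. That's 2.5 units further apart.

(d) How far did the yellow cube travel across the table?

2.9

The yellow cube moved from about (6.0, 4.3) to (8.4, 2.7), a distance of √(2.4² + 1.6²) ≈ 2.9.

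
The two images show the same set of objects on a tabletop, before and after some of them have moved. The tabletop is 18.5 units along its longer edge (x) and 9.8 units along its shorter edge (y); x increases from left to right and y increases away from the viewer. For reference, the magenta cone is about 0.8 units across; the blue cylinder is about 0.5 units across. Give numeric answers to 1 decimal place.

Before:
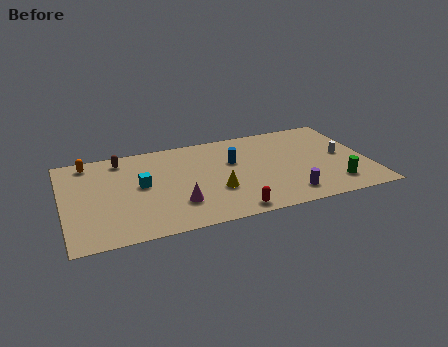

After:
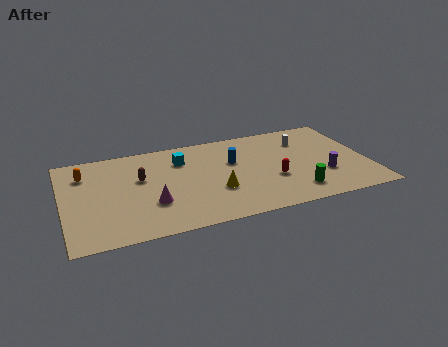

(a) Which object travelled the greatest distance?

the red capsule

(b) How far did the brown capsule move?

2.6

The brown capsule was near (3.7, 8.4) before and (4.7, 6.0) after, so it travelled √(1.0² + 2.4²) ≈ 2.6 units.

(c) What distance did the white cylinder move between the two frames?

3.1

The white cylinder moved from about (17.0, 5.0) to (14.9, 7.3), a distance of √(2.1² + 2.3²) ≈ 3.1.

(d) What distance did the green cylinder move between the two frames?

2.4

The green cylinder moved from about (16.2, 2.0) to (13.8, 1.9), a distance of √(2.4² + 0.1²) ≈ 2.4.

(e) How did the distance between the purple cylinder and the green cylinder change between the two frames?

-0.6

Before: roughly 2.9 units apart; after: 2.3. That's 0.6 units closer together.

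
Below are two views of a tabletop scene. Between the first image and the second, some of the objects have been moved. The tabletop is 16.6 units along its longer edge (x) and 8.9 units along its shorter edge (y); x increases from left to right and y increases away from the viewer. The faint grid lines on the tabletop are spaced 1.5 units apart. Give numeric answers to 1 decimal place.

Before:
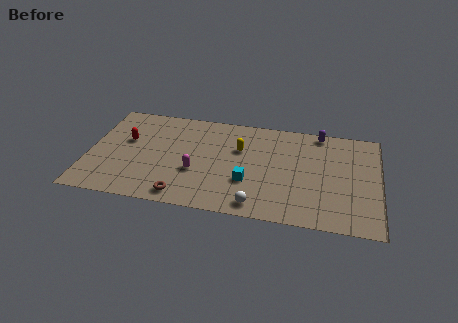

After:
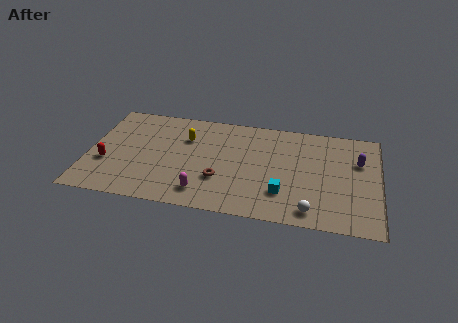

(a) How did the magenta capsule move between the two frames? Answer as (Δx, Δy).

(0.5, -1.7)

The magenta capsule started near (6.2, 3.3) and ended near (6.7, 1.6).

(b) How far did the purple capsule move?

3.2

The purple capsule was near (13.1, 8.1) before and (15.4, 5.9) after, so it travelled √(2.3² + 2.2²) ≈ 3.2 units.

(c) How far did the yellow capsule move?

3.1

The yellow capsule moved from about (8.6, 5.8) to (5.5, 6.2), a distance of √(3.1² + 0.4²) ≈ 3.1.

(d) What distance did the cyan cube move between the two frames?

2.1

The cyan cube was near (9.2, 3.0) before and (11.2, 2.4) after, so it travelled √(2.0² + 0.6²) ≈ 2.1 units.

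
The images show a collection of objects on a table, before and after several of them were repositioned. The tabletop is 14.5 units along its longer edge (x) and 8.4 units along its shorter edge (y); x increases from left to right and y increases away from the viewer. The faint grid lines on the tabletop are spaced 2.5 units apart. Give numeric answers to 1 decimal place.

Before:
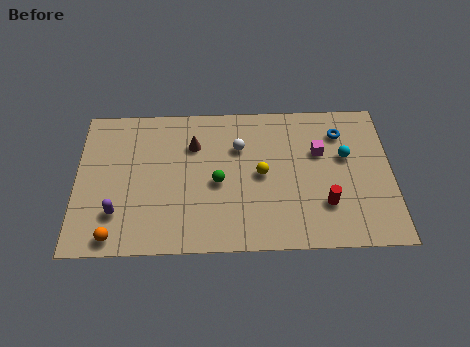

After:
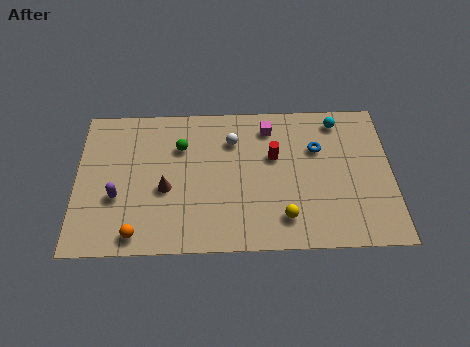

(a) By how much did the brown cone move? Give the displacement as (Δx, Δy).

(-1.3, -2.5)

From the two frames, the brown cone sits at roughly (5.4, 6.0) before and (4.1, 3.5) after.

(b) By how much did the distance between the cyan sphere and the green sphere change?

+1.4

Before: roughly 6.0 units apart; after: 7.4. That's 1.4 units further apart.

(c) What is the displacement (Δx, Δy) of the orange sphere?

(1.0, 0.1)

From the two frames, the orange sphere sits at roughly (1.8, 0.9) before and (2.8, 1.0) after.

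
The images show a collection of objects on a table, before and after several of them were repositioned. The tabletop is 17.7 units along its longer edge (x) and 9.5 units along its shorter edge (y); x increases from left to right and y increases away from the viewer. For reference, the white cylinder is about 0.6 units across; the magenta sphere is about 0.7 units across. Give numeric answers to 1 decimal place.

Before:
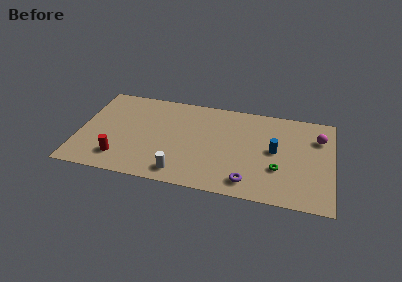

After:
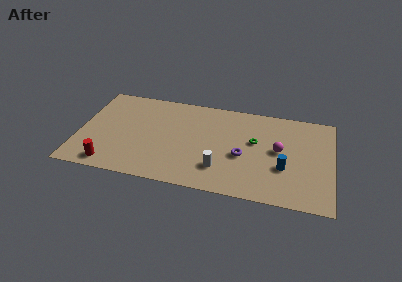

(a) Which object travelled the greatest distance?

the magenta sphere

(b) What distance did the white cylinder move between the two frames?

2.9

The white cylinder moved from about (7.3, 1.4) to (10.0, 2.4), a distance of √(2.7² + 1.0²) ≈ 2.9.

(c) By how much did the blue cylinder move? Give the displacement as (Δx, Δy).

(0.7, -1.6)

From the two frames, the blue cylinder sits at roughly (13.7, 5.0) before and (14.4, 3.4) after.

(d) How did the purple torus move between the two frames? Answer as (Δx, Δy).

(-0.5, 2.5)

The purple torus started near (12.0, 1.5) and ended near (11.5, 4.0).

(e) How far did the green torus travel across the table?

2.9

The green torus moved from about (14.0, 3.2) to (12.3, 5.6), a distance of √(1.7² + 2.4²) ≈ 2.9.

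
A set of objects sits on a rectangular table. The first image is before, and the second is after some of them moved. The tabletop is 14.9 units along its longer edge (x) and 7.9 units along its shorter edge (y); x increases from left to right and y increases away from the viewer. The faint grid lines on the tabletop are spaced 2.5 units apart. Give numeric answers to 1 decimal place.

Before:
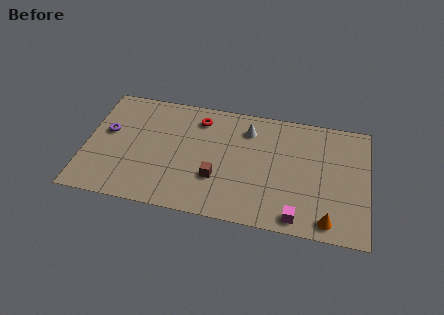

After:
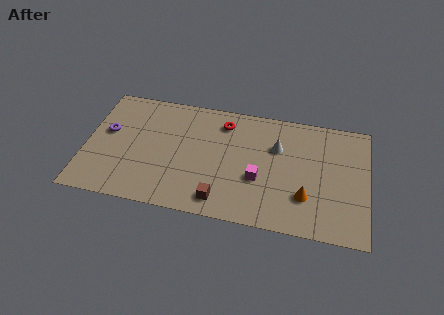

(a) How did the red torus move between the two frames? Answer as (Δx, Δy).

(1.3, 0.0)

The red torus started near (5.9, 6.4) and ended near (7.2, 6.4).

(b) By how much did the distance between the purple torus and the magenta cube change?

-2.6

Before: roughly 10.9 units apart; after: 8.3. That's 2.6 units closer together.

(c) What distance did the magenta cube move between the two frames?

3.0

The magenta cube was near (11.3, 0.9) before and (9.2, 3.0) after, so it travelled √(2.1² + 2.1²) ≈ 3.0 units.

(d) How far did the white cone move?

1.8

From (8.5, 6.2) to (10.1, 5.3), the white cone covered √(1.6² + 0.9²) ≈ 1.8 units.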